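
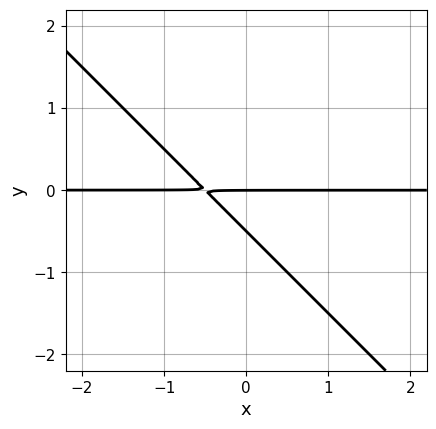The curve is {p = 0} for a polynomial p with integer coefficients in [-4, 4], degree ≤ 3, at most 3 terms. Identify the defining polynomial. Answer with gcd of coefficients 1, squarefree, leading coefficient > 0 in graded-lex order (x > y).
1. Degree: the shape is more complex than any degree-1 curve, so deg p = 2.
2. Against the integer gridlines: the visible x-axis segment lies entirely on the curve; it meets the y-axis at y = 0 (among the integer gridlines).
3. Together with the visible shape, these determine p as stated.

2*x*y + 2*y^2 + y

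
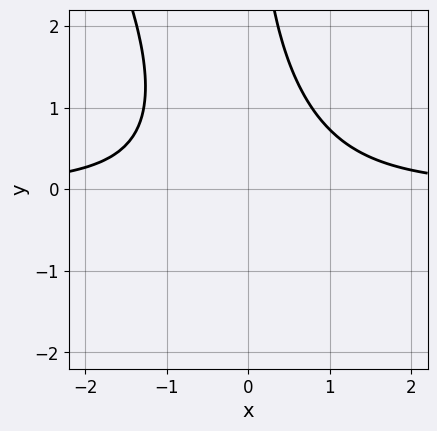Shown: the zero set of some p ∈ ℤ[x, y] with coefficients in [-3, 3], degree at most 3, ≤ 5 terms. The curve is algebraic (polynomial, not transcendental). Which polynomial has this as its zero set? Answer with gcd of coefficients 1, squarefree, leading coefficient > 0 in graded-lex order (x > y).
First, deg p = 3. No degree-2 curve has this shape.
Next, against the integer gridlines: it misses every integer gridline on the y-axis; it misses every integer gridline on the x-axis.
Finally, together with the visible shape, these determine p as stated.

2*x^2*y + x*y^2 - 2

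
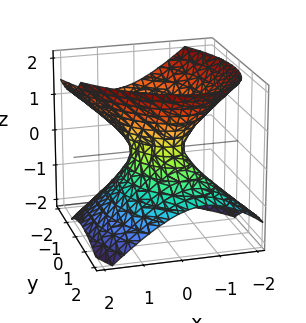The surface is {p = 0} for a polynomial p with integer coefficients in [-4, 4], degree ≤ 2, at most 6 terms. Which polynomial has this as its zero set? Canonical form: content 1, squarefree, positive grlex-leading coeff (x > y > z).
3*x^2 + 2*x*y + 2*y^2 + 2*y*z - 3*z^2 - 1

deg p = 2.
Reading off the gridlines: the surface avoids every integer z-axis point in the box.
Solving for integer coefficients yields p as stated.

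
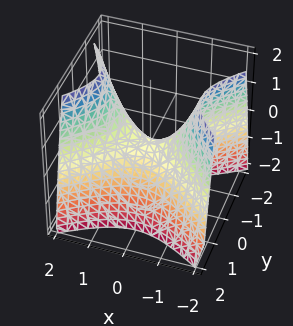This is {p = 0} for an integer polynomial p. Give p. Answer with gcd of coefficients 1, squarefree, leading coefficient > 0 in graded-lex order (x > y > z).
2*x^2 - 3*y^2 - 2*z

1. Degree: a saddle surface; a quadric, so deg p = 2.
2. Symmetries: mirror symmetry y ↦ −y ⇒ only even powers of y; it's symmetric under x → −x, forcing even powers of x.
3. From the axis intercepts and sections: one x-axis crossing is at x = 0; it crosses the y-axis at the gridline y = 0.
4. Fitting integer coefficients to these (and the overall shape) gives p.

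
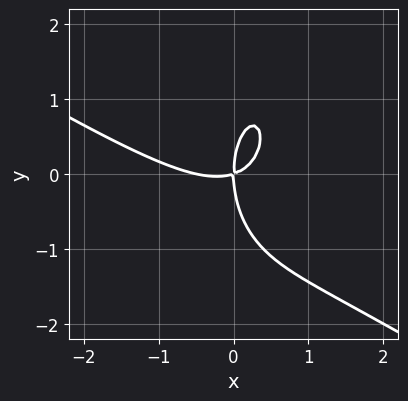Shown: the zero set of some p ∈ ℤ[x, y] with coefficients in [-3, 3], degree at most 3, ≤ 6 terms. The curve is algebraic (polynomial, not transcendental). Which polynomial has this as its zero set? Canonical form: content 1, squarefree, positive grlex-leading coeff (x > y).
2*x^3 + 3*x^2*y + y^3 + x^2 - 3*x*y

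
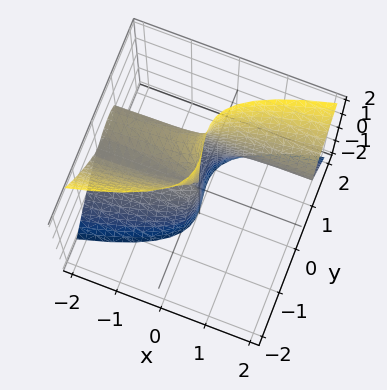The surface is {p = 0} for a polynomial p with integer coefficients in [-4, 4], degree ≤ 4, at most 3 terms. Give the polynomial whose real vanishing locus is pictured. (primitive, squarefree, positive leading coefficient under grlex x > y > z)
x*z^2 - 2*y^3 + 2*y^2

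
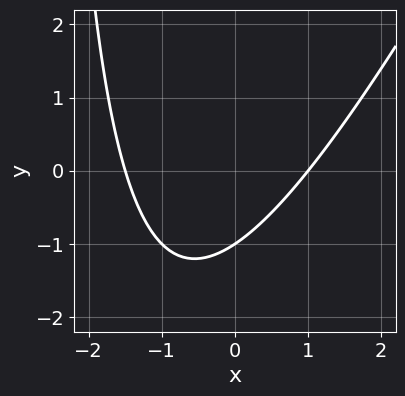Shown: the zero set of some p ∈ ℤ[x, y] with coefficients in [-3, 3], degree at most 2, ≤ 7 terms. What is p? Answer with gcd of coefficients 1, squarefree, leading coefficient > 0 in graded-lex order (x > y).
2*x^2 - x*y + x - 3*y - 3

1. deg p = 2.
2. Checking where it meets the axes: it crosses the x-axis at the gridline x = 1; one y-axis crossing is at y = -1.
3. Matching integer coefficients to the picture gives p.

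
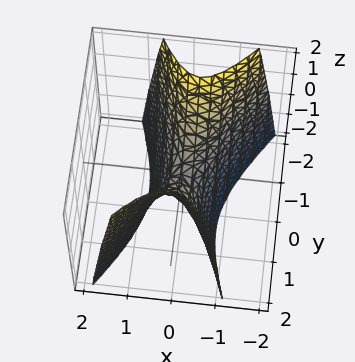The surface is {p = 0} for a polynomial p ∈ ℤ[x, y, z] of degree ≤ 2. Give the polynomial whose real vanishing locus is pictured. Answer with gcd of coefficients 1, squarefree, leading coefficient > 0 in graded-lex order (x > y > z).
(a) Degree: a generic line meets the surface in up to 2 points, so deg p = 2.
(b) Checking where it meets the axes: it crosses the y-axis at the gridline y = 0; it crosses the z-axis at the gridline z = 0.
(c) These observations pin down the coefficients.

3*x^2 - x*y - y^2 + z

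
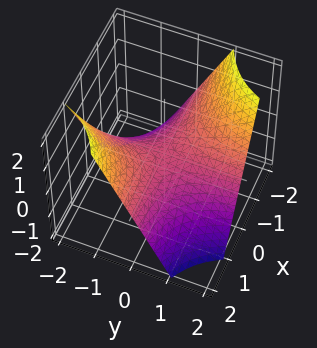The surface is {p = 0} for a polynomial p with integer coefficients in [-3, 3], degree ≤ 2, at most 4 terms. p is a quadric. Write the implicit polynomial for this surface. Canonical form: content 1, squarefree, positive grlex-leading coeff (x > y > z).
Degree: a saddle surface; a quadric, so deg p = 2.
Observable constraints: every point of the y-axis in the box is on the surface; the visible x-axis segment lies entirely on the surface; it meets the z-axis at z = 0 (among the integer gridlines).
These observations pin down the coefficients.

x*y + z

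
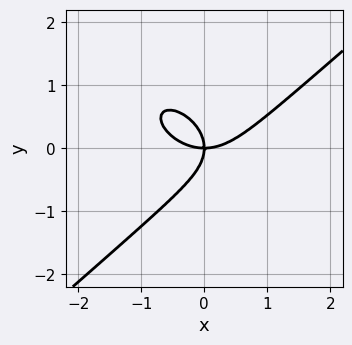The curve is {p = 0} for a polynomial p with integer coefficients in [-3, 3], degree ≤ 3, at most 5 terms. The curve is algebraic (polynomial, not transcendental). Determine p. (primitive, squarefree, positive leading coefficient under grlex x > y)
2*x^3 - 3*y^3 - 3*x*y

(a) deg p = 3. No degree-2 curve has this shape.
(b) Against the integer gridlines: one y-axis crossing is at y = 0; it meets the x-axis at x = 0 (among the integer gridlines).
(c) Fitting integer coefficients to these (and the overall shape) gives p.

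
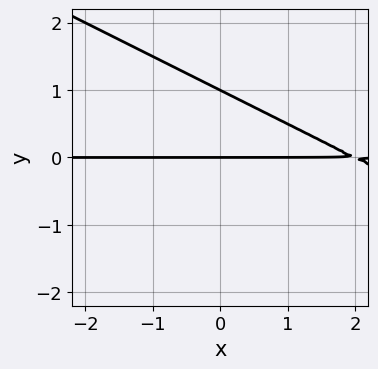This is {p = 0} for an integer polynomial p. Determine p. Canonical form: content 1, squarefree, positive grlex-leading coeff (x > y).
Degree: no degree-1 curve has this shape, so deg p = 2.
From the visible intercepts: every point of the x-axis in the box is on the curve; among the integer gridlines, it crosses the y-axis at y ∈ {0, 1}.
Solving for integer coefficients yields p as stated.

x*y + 2*y^2 - 2*y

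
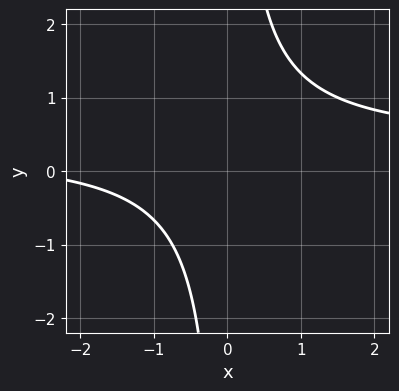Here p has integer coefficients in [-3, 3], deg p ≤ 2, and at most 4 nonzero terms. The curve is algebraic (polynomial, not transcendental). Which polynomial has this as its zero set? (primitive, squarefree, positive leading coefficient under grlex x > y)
3*x*y - x - 3

(a) The degree is 2 — no degree-1 curve has this shape.
(b) Observable constraints: it misses every integer gridline on the y-axis; it misses every integer gridline on the x-axis.
(c) Matching integer coefficients to the picture gives p.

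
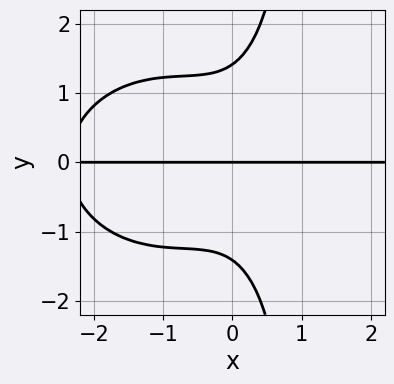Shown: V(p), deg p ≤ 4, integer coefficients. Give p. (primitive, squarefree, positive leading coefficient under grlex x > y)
x^3*y + x*y^3 + 2*x^2*y - y^3 + 2*y

(a) The degree is 4 — no degree-3 curve has this shape.
(b) From the visible intercepts: it meets the y-axis at y = 0 (among the integer gridlines); every point of the x-axis in the box is on the curve.
(c) Fitting integer coefficients to these (and the overall shape) gives p.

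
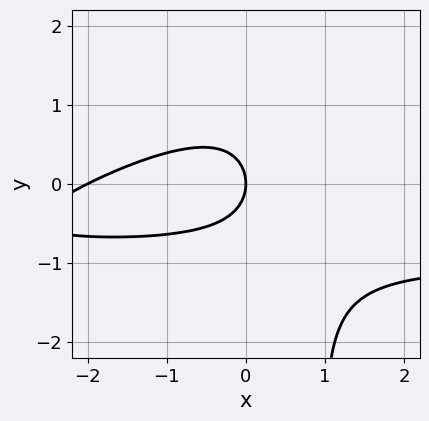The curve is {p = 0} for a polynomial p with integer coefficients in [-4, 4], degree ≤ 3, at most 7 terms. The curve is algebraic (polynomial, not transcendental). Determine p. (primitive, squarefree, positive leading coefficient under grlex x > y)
1. Degree: no degree-2 curve has this shape, so deg p = 3.
2. Against the integer gridlines: one y-axis crossing is at y = 0; the x-axis gridline crossings are at x ∈ {-2, 0}.
3. Together with the visible shape, these determine p as stated.

x^2*y - 2*x*y^2 + x^2 + 2*y^2 + 2*x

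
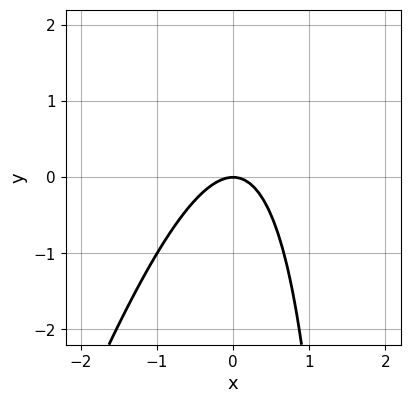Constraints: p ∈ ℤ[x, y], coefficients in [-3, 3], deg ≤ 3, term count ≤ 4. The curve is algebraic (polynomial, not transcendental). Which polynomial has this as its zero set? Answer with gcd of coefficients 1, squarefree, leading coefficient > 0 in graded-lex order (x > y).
3*x^2 - x*y + 2*y

1. deg p = 2. No degree-1 curve has this shape.
2. Observable constraints: one y-axis crossing is at y = 0; it meets the x-axis at x = 0 (among the integer gridlines).
3. Solving for integer coefficients yields p as stated.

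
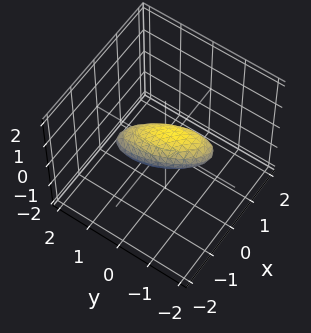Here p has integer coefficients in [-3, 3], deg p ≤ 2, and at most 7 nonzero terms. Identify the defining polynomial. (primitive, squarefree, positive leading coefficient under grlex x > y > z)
1. deg p = 2.
2. Against the integer gridlines: among the integer gridlines, it crosses the y-axis at y ∈ {-1, 1}.
3. Solving for integer coefficients yields p as stated.

3*x^2 + 2*x*y - x*z + y^2 + 3*z^2 - 1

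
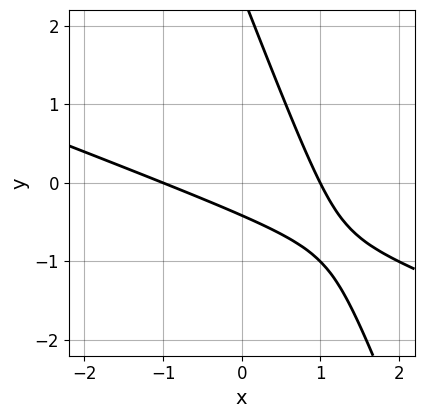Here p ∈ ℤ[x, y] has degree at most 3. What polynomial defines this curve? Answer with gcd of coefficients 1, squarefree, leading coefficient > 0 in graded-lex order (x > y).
(a) Degree: no degree-1 curve has this shape, so deg p = 2.
(b) From the visible intercepts: among the integer gridlines, it crosses the x-axis at x ∈ {-1, 1}.
(c) The integer polynomial consistent with all of this is the stated p.

x^2 + 3*x*y + y^2 - 2*y - 1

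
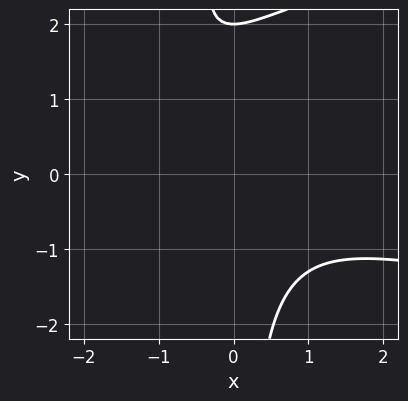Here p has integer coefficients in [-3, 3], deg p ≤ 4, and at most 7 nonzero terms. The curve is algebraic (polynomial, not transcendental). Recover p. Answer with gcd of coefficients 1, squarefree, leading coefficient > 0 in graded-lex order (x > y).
x*y^2 - x^2 - 2*x*y + y - 2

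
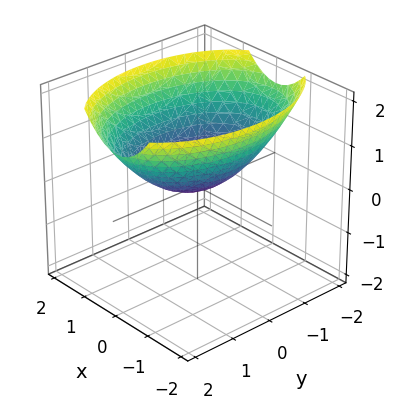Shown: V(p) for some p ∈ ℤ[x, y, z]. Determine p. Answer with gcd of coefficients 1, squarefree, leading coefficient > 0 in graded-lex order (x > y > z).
1. The degree is 2 — a single bowl opening along one axis; a quadric.
2. Symmetries: it's symmetric under x → −x, forcing even powers of x; the y ↦ −y reflection is a symmetry, so y appears only in even powers.
3. Against the integer gridlines: it crosses the y-axis at the gridline y = 0; one z-axis crossing is at z = 0.
4. Assembling these constraints gives the stated polynomial.

2*x^2 + y^2 - 3*z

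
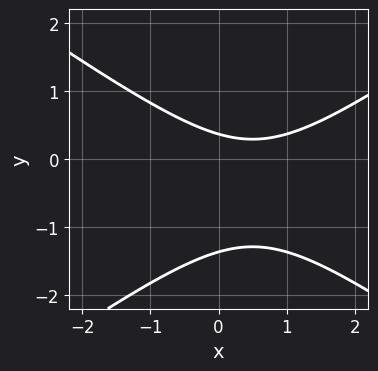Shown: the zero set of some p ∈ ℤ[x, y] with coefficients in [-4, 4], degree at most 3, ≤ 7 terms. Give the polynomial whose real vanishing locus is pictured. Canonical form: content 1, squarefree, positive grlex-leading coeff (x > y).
x^2 - 2*y^2 - x - 2*y + 1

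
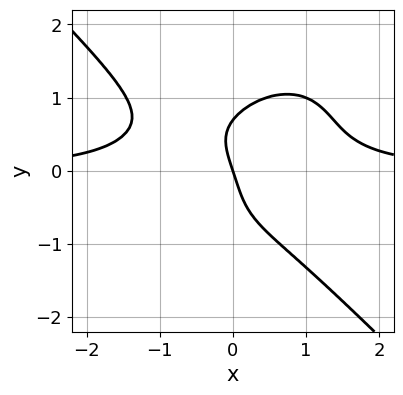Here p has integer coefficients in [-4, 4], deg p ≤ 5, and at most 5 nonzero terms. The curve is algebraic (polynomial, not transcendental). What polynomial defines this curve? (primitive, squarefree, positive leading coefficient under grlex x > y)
3*x^3*y + 3*y^4 - 2*x*y^2 - 3*x - y

First, the degree is 4 — no degree-3 curve has this shape.
Then, from the visible intercepts: it meets the y-axis at y = 0 (among the integer gridlines); it meets the x-axis at x = 0 (among the integer gridlines).
Finally, the integer polynomial consistent with all of this is the stated p.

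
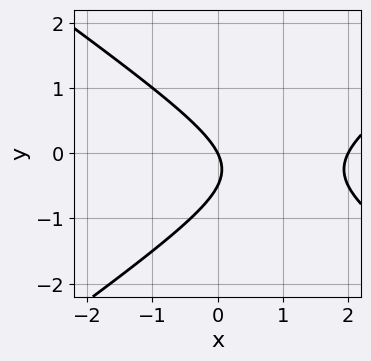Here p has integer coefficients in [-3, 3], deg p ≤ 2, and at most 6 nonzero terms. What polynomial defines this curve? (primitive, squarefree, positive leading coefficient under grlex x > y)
First, the degree is 2 — no degree-1 curve has this shape.
Next, from the axis intercepts and sections: one y-axis crossing is at y = 0; among the integer gridlines, it crosses the x-axis at x ∈ {0, 2}.
Finally, matching integer coefficients to the picture gives p.

x^2 - 2*y^2 - 2*x - y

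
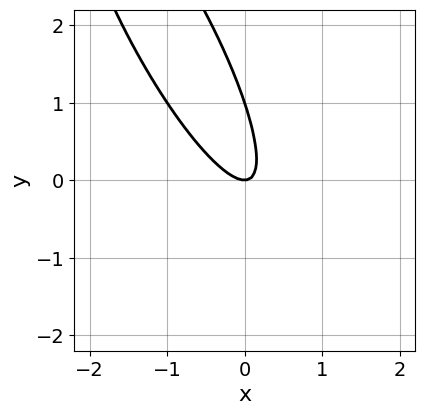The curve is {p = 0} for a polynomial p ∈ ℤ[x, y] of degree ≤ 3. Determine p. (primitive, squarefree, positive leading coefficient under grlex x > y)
3*x^2 + 3*x*y + y^2 - y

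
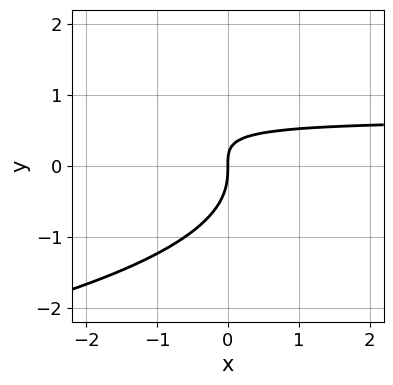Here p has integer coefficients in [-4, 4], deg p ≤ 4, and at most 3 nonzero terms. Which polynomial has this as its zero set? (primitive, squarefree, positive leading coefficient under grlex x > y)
3*y^3 + 3*x*y - 2*x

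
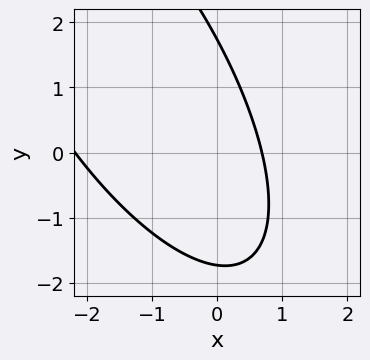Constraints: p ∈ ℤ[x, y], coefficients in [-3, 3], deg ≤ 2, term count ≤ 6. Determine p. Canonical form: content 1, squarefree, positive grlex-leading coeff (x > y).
(a) The degree is 2 — a generic line meets the curve in up to 2 points.
(b) Putting this together gives p.

2*x^2 + 2*x*y + y^2 + 3*x - 3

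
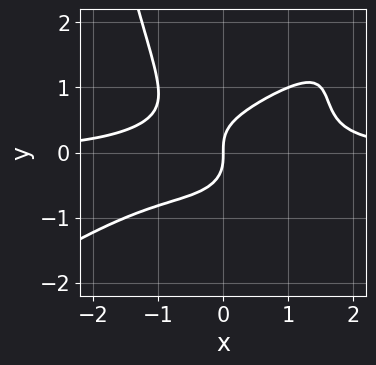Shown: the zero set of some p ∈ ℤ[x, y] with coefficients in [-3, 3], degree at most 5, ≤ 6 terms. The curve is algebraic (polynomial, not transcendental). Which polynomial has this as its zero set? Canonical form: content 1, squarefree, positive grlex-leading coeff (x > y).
2*x^3*y - 3*x^2*y^2 + 3*y^3 - 2*x

deg p = 4.
Against the integer gridlines: one x-axis crossing is at x = 0; it crosses the y-axis at the gridline y = 0.
Together with the visible shape, these determine p as stated.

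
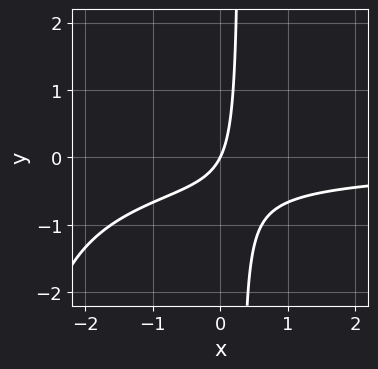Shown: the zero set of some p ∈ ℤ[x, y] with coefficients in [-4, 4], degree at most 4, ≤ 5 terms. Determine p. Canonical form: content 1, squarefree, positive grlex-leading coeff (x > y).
x^2*y + 3*x*y + 2*x - y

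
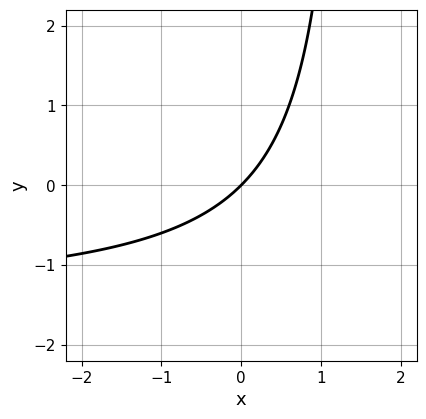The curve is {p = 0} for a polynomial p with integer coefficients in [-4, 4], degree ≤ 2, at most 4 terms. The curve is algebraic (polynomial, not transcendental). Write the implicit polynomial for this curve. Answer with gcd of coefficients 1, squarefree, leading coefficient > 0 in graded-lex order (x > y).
deg p = 2. The shape is more complex than any degree-1 curve.
Observable constraints: it meets the x-axis at x = 0 (among the integer gridlines); it meets the y-axis at y = 0 (among the integer gridlines).
Matching integer coefficients to the picture gives p.

2*x*y + 3*x - 3*y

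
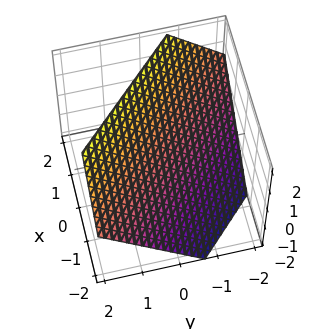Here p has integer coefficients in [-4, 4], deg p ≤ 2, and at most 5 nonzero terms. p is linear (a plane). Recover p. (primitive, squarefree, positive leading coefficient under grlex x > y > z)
3*x + 3*y - 3*z + 2

The degree is 1 — every cross-section is a straight line — this is a plane.
Solving for integer coefficients yields p as stated.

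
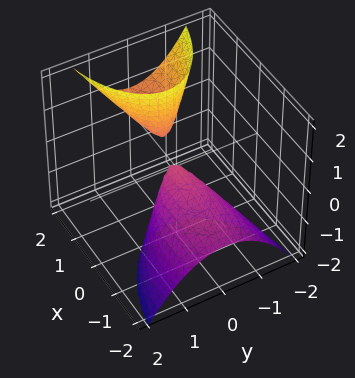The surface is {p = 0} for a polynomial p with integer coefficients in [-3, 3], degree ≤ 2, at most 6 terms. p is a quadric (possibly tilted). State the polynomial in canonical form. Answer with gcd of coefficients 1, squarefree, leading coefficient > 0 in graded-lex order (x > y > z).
There are 2 components. They look like related sheets of one shape, so recover p as a whole.
The degree is 2 — a generic line meets the surface in up to 2 points.
From the axis intercepts and sections: it meets the z-axis at z = 0 (among the integer gridlines); it crosses the x-axis at the gridline x = 0.
Together with the visible shape, these determine p as stated.

x^2 - 3*x*z + 3*y^2 + z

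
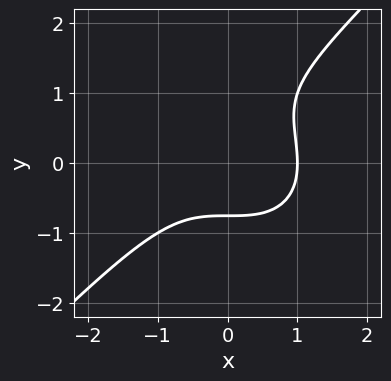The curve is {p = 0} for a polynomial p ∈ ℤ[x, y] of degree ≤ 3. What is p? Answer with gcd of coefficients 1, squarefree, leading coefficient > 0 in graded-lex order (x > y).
x^3 - y^3 + y^2 - 1

(a) Degree: the shape is more complex than any degree-2 curve, so deg p = 3.
(b) Observable constraints: it crosses the x-axis at the gridline x = 1.
(c) Together with the visible shape, these determine p as stated.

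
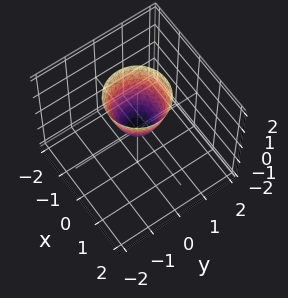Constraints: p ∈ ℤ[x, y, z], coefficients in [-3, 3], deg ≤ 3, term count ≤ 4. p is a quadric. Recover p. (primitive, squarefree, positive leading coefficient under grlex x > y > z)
(a) The degree is 2 — a single bowl opening along one axis; a quadric.
(b) Symmetries: the z-axis is an axis of rotation, so x and y enter only as x² + y².
(c) Reading off the gridlines: a circular section at z = 2 has radius exactly 1; one x-axis crossing is at x = 0; it meets the z-axis at z = 0 (among the integer gridlines); it crosses the y-axis at the gridline y = 0.
(d) The integer polynomial consistent with all of this is the stated p.

2*x^2 + 2*y^2 - z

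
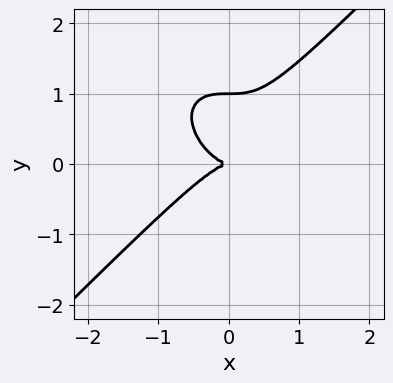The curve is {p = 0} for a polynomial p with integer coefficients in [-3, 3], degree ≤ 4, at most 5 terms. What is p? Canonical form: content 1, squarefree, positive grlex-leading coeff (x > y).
x^3 - y^3 + y^2

deg p = 3.
From the visible intercepts: the y-axis gridline crossings are at y ∈ {0, 1}; one x-axis crossing is at x = 0.
Solving for integer coefficients yields p as stated.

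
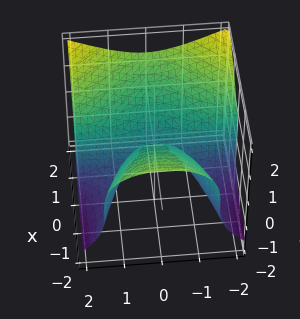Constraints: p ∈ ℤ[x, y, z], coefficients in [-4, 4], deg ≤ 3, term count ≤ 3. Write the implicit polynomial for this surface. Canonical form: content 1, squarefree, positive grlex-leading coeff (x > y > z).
2*x*y^2 - 3*z^3 + 2*x^2

(a) Degree: no degree-2 surface has this shape, so deg p = 3.
(b) From the axis intercepts and sections: the visible y-axis segment lies entirely on the surface; it crosses the z-axis at the gridline z = 0; one x-axis crossing is at x = 0.
(c) Fitting integer coefficients to these (and the overall shape) gives p.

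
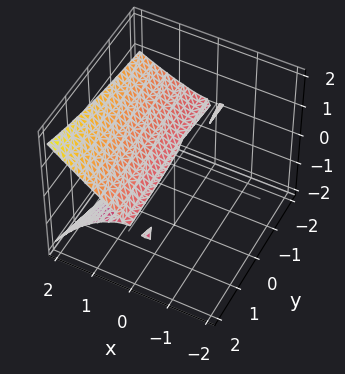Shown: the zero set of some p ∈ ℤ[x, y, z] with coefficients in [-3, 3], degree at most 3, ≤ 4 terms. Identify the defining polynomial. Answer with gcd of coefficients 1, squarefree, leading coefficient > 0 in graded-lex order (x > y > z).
(a) The degree is 3 — no degree-2 surface has this shape.
(b) From the axis intercepts and sections: the visible y-axis segment lies entirely on the surface; it crosses the x-axis at the gridline x = 0.
(c) Solving for integer coefficients yields p as stated.

x^3 - x^2*z + x*y*z - 3*z^2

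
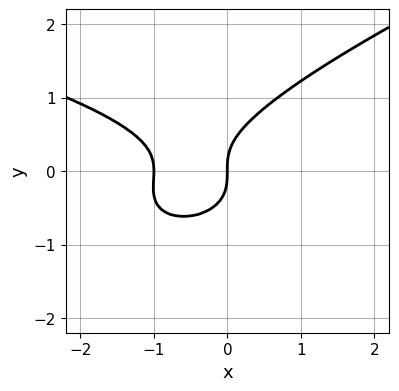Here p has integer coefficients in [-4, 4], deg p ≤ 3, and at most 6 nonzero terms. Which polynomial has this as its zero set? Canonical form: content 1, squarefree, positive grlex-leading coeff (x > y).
x*y^2 - 3*y^3 + 2*x^2 + 2*x

First, degree: the shape is more complex than any degree-2 curve, so deg p = 3.
Then, reading off the gridlines: the x-axis gridline crossings are at x ∈ {-1, 0}; it crosses the y-axis at the gridline y = 0.
Finally, assembling these constraints gives the stated polynomial.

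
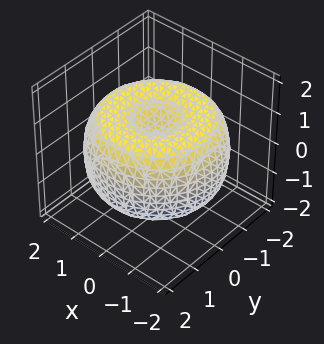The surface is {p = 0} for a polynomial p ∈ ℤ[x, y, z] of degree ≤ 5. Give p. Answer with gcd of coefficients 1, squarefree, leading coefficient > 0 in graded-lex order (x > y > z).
x^4 + 2*x^2*y^2 + y^4 - 3*x^2 - 3*y^2 + 3*z^2 - 2

(a) Degree: a generic line meets the surface in up to 4 points, so deg p = 4.
(b) Symmetries: every cross-section ⟂ z is a circle, so x, y appear only via x² + y².
(c) From the visible intercepts: a circular section at z = 0 has radius between 1 and 2.
(d) Assembling these constraints gives the stated polynomial.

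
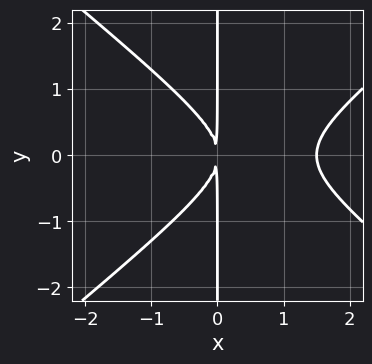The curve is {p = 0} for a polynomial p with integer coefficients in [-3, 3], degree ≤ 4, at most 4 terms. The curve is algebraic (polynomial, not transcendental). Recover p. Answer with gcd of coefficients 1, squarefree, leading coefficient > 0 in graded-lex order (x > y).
2*x^3 - 3*x*y^2 - 3*x^2

1. Degree: a generic line meets the curve in up to 3 points, so deg p = 3.
2. Symmetries: it's symmetric under y → −y, forcing even powers of y.
3. Checking where it meets the axes: every point of the y-axis in the box is on the curve.
4. Putting this together gives p.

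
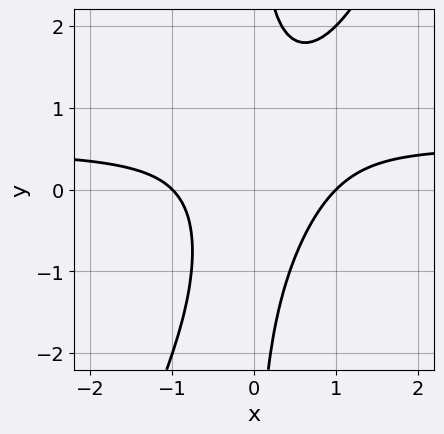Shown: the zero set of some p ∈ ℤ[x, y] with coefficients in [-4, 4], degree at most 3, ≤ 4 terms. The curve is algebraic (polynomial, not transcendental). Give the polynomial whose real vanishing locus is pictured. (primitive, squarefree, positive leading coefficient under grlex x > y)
The degree is 3 — a generic line meets the curve in up to 3 points.
Checking where it meets the axes: no y-intercept at any integer in the box; among the integer gridlines, it crosses the x-axis at x ∈ {-1, 1}.
Solving for integer coefficients yields p as stated.

2*x^2*y - x*y^2 - x^2 + 1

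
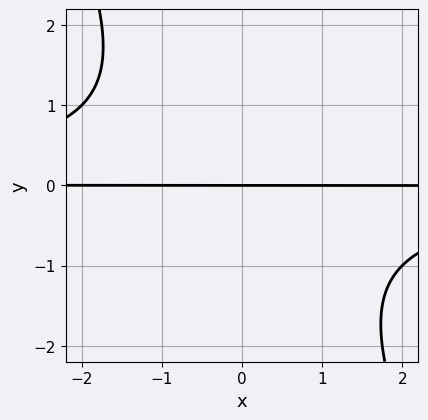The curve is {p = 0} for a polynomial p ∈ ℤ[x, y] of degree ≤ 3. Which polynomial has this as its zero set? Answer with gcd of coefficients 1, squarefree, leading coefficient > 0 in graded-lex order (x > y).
2*x*y^2 + y^3 + 3*y

The degree is 3 — a generic line meets the curve in up to 3 points.
Against the integer gridlines: it meets the y-axis at y = 0 (among the integer gridlines); every point of the x-axis in the box is on the curve.
Fitting integer coefficients to these (and the overall shape) gives p.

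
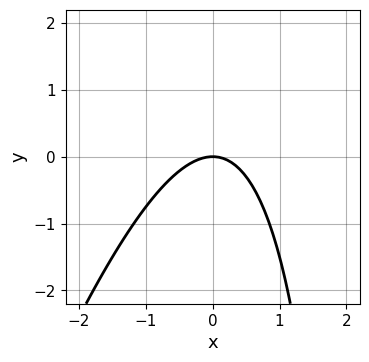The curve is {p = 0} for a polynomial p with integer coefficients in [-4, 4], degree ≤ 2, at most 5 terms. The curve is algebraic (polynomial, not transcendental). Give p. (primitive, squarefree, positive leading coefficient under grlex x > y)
Degree: no degree-1 curve has this shape, so deg p = 2.
Against the integer gridlines: it crosses the x-axis at the gridline x = 0; it meets the y-axis at y = 0 (among the integer gridlines).
Together with the visible shape, these determine p as stated.

3*x^2 - x*y + 3*y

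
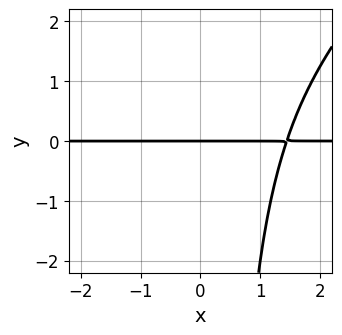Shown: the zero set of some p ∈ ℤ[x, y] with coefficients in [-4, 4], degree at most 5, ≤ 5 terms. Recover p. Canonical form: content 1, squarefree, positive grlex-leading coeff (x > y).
First, degree: no degree-3 curve has this shape, so deg p = 4.
Then, observable constraints: the visible x-axis segment lies entirely on the curve; it crosses the y-axis at the gridline y = 0.
Finally, assembling these constraints gives the stated polynomial.

x^3*y - x^2*y^2 - 3*y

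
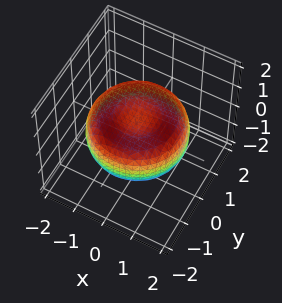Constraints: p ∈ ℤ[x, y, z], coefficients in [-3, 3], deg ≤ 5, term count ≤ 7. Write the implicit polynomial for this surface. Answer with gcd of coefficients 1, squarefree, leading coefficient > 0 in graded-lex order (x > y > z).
1. deg p = 4. No degree-3 surface has this shape.
2. Symmetries: rotational symmetry about the z-axis ⇒ p depends on x, y only through x² + y².
3. From the axis intercepts and sections: a circular section at z = 0 has radius between 1 and 2.
4. Putting this together gives p.

x^4 + 2*x^2*y^2 + y^4 - 2*x^2 - 2*y^2 + 3*z^2 - 1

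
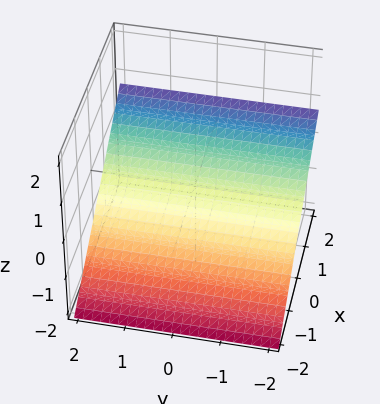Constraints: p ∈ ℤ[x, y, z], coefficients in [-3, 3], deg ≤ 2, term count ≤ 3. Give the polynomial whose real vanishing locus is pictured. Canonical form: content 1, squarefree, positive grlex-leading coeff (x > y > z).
1. Degree: the surface is flat (a plane), so deg p = 1.
2. From the visible intercepts: it crosses the x-axis at the gridline x = 1; it misses every integer gridline on the y-axis.
3. Together with the visible shape, these determine p as stated.

2*x - 3*z - 2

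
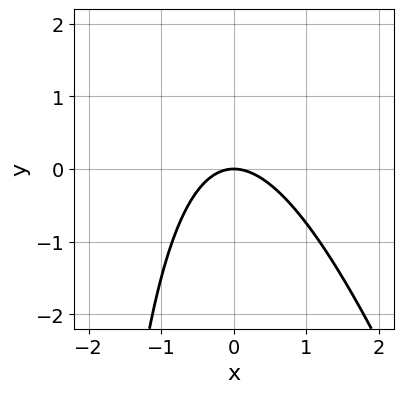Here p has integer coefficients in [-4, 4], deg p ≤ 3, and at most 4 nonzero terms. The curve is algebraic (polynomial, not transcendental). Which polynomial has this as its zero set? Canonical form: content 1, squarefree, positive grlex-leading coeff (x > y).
3*x^2 + x*y + 3*y

1. Degree: no degree-1 curve has this shape, so deg p = 2.
2. Reading off the gridlines: it crosses the x-axis at the gridline x = 0; one y-axis crossing is at y = 0.
3. Solving for integer coefficients yields p as stated.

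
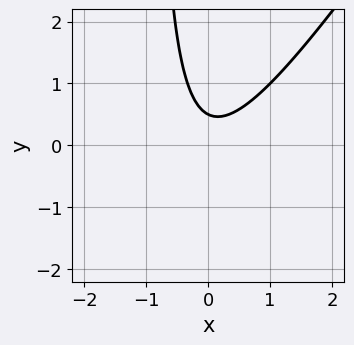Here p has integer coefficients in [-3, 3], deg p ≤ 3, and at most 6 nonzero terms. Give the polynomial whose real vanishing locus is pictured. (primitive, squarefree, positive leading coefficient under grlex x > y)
3*x^2 - 2*x*y - 2*y + 1

First, deg p = 2.
Next, against the integer gridlines: the curve avoids every integer x-axis point in the box.
Finally, together with the visible shape, these determine p as stated.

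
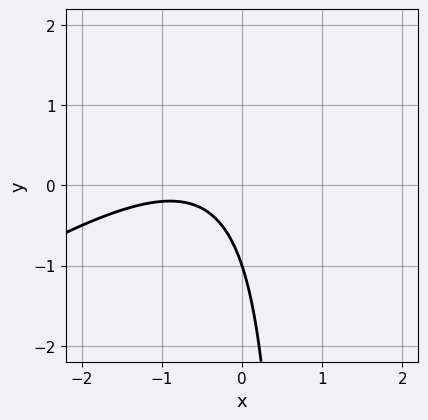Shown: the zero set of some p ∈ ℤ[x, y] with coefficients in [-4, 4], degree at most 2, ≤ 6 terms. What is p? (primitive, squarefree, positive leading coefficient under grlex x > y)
(a) Degree: no degree-1 curve has this shape, so deg p = 2.
(b) Checking where it meets the axes: it crosses the y-axis at the gridline y = -1; no x-intercept at any integer in the box.
(c) These observations pin down the coefficients.

2*x^2 - 3*x*y + 3*x + 2*y + 2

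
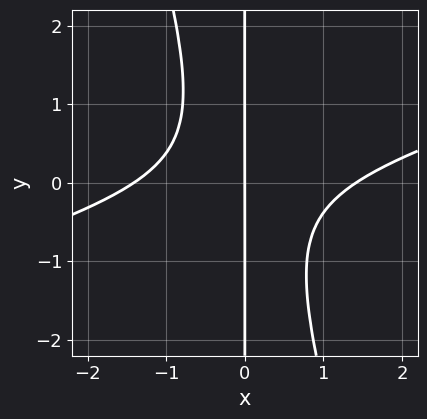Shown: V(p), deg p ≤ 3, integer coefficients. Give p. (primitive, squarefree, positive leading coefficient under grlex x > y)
x^3 - 3*x^2*y - x*y^2 - 2*x

(a) deg p = 3.
(b) Against the integer gridlines: it meets the x-axis at x = 0 (among the integer gridlines); every point of the y-axis in the box is on the curve.
(c) Fitting integer coefficients to these (and the overall shape) gives p.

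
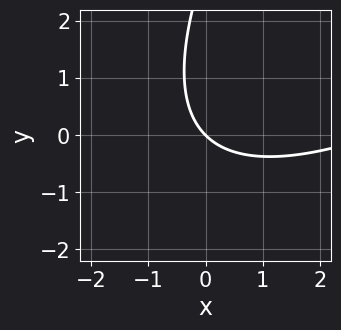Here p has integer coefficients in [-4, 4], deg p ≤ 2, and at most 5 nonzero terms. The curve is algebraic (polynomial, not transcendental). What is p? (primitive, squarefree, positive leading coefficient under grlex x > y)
x^2 - 2*x*y + y^2 - 3*x - 3*y

1. Degree: a generic line meets the curve in up to 2 points, so deg p = 2.
2. Against the integer gridlines: it crosses the x-axis at the gridline x = 0; it crosses the y-axis at the gridline y = 0.
3. Matching integer coefficients to the picture gives p.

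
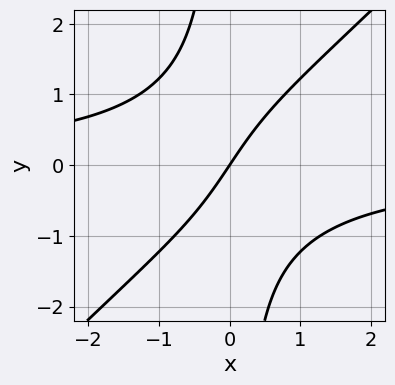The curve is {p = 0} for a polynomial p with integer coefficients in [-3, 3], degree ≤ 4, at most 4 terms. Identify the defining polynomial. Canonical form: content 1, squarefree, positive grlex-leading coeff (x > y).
deg p = 3. No degree-2 curve has this shape.
Against the integer gridlines: it meets the y-axis at y = 0 (among the integer gridlines); it crosses the x-axis at the gridline x = 0.
These observations pin down the coefficients.

2*x^2*y - 2*x*y^2 + 3*x - 2*y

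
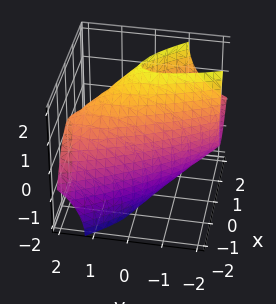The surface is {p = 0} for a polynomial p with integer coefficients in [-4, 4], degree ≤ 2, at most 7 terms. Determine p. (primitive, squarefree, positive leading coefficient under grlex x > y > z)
3*x^2 + 3*x*y - 2*x*z + y^2 + z^2 - 3

1. deg p = 2. The shape is more complex than any degree-1 surface.
2. Reading off the gridlines: among the integer gridlines, it crosses the x-axis at x ∈ {-1, 1}.
3. Fitting integer coefficients to these (and the overall shape) gives p.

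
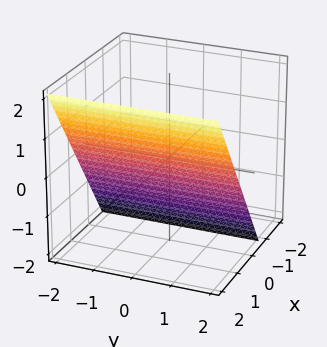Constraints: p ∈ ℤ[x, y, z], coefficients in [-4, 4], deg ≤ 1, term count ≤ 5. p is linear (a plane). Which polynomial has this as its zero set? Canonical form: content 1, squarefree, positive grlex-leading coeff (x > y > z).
3*x - 2*z - 2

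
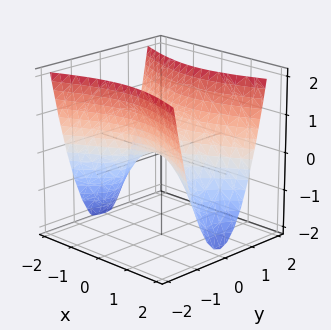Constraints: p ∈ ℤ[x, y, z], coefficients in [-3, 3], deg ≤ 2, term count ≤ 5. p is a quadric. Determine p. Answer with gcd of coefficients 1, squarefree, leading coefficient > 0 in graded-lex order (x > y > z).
x^2 - 3*y^2 + 2*z

1. The degree is 2 — a saddle surface; a quadric.
2. Symmetries: mirror symmetry y ↦ −y ⇒ only even powers of y; mirror symmetry x ↦ −x ⇒ only even powers of x.
3. From the axis intercepts and sections: it meets the x-axis at x = 0 (among the integer gridlines); it meets the z-axis at z = 0 (among the integer gridlines); it meets the y-axis at y = 0 (among the integer gridlines).
4. The integer polynomial consistent with all of this is the stated p.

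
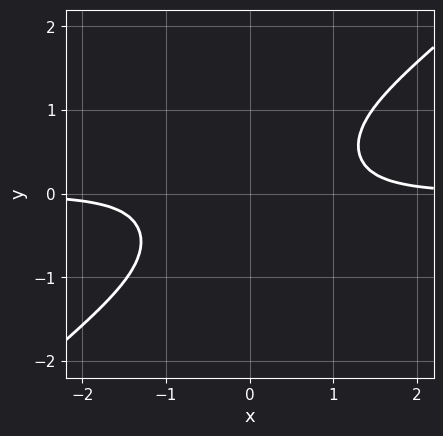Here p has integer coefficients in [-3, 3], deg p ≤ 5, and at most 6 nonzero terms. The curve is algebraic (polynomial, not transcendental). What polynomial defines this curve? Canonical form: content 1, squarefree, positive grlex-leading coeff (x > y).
3*x^3*y - 3*x^2*y^2 - y^4 - 2

(a) deg p = 4. A generic line meets the curve in up to 4 points.
(b) Observable constraints: the curve avoids every integer x-axis point in the box; the curve avoids every integer y-axis point in the box.
(c) Together with the visible shape, these determine p as stated.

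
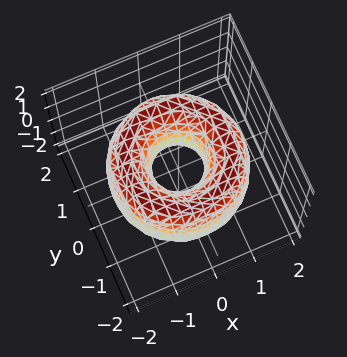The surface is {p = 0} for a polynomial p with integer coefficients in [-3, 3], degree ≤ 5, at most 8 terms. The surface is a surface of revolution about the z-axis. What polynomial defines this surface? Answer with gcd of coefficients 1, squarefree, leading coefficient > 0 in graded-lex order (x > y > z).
x^4 + 2*x^2*y^2 + y^4 - 3*x^2 - 3*y^2 + z^2 + 1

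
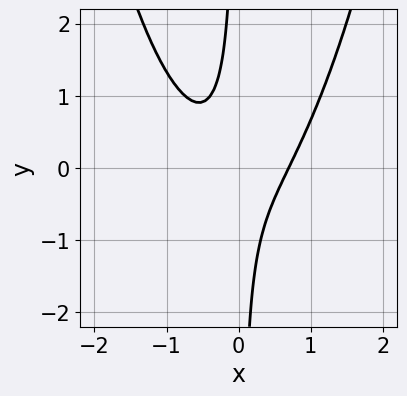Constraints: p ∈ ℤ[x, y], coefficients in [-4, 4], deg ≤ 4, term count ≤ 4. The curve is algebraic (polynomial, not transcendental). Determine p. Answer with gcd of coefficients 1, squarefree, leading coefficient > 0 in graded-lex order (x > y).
3*x^3 - 3*x*y - 1

1. The degree is 3 — the shape is more complex than any degree-2 curve.
2. Observable constraints: the curve avoids every integer y-axis point in the box.
3. Assembling these constraints gives the stated polynomial.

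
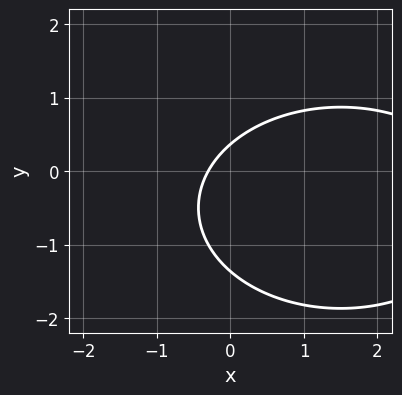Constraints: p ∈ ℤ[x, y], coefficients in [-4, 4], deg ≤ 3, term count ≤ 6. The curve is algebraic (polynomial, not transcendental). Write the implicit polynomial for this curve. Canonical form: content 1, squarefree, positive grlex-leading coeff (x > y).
x^2 + 2*y^2 - 3*x + 2*y - 1

(a) The degree is 2 — no degree-1 curve has this shape.
(b) The integer polynomial consistent with all of this is the stated p.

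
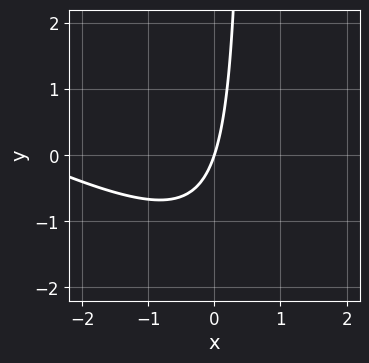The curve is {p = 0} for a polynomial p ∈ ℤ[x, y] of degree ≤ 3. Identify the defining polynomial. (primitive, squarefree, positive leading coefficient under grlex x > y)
(a) The degree is 2 — the shape is more complex than any degree-1 curve.
(b) From the axis intercepts and sections: one x-axis crossing is at x = 0; it meets the y-axis at y = 0 (among the integer gridlines).
(c) These observations pin down the coefficients.

x^2 + 2*x*y + 3*x - y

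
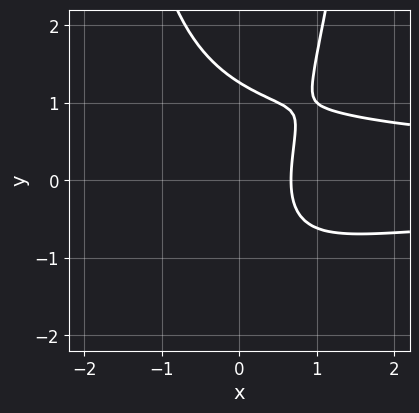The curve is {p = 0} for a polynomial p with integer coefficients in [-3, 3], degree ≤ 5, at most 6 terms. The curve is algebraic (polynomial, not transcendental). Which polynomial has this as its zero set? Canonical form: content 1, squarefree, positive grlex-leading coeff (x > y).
2*x^2*y^2 - y^3 - 3*x + 2

(a) The degree is 4 — the shape is more complex than any degree-3 curve.
(b) The integer polynomial consistent with all of this is the stated p.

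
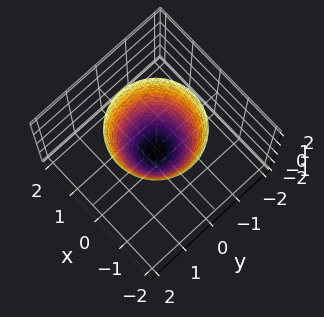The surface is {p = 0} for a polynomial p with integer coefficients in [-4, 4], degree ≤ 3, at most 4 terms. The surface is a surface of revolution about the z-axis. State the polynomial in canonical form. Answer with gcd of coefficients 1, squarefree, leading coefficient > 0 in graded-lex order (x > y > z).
3*x^2 + 3*y^2 - 2*z - 1

First, the degree is 2 — the shape is more complex than any degree-1 surface.
Then, symmetry: every cross-section ⟂ z is a circle, so x, y appear only via x² + y².
Next, observable constraints: a circular section at z = 1 has radius exactly 1.
Finally, putting this together gives p.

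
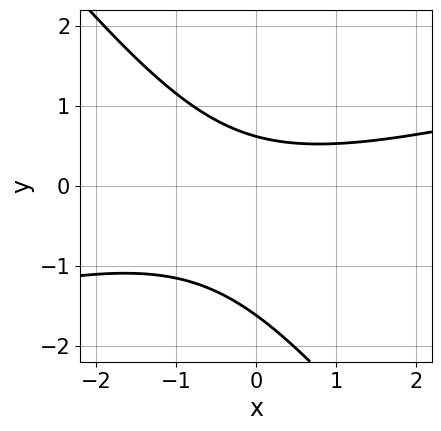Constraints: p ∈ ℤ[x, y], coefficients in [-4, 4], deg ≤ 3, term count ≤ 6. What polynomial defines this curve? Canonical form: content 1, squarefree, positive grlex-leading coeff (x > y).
x^2 - 3*x*y - 3*y^2 - 3*y + 3

The degree is 2 — no degree-1 curve has this shape.
From the axis intercepts and sections: it misses every integer gridline on the x-axis.
Putting this together gives p.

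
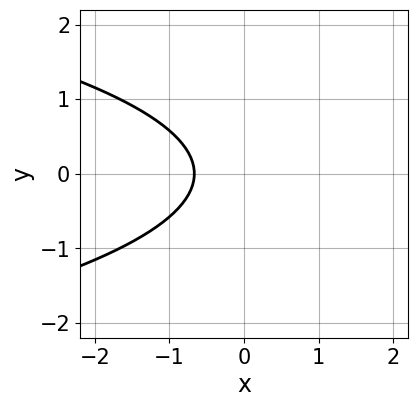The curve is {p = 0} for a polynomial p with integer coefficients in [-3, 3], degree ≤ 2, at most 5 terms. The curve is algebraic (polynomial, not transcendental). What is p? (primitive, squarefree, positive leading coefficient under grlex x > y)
3*y^2 + 3*x + 2

1. deg p = 2. The shape is more complex than any degree-1 curve.
2. Symmetries: it's symmetric under y → −y, forcing even powers of y.
3. From the visible intercepts: no y-intercept at any integer in the box.
4. The integer polynomial consistent with all of this is the stated p.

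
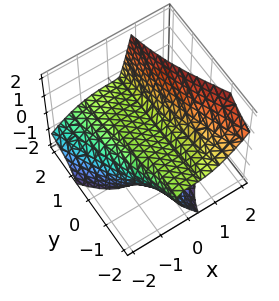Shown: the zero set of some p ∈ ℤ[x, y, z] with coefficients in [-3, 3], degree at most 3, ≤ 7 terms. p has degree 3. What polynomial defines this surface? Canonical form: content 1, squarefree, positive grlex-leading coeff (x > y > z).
First, the degree is 3 — a generic line meets the surface in up to 3 points.
Then, against the integer gridlines: the visible y-axis segment lies entirely on the surface; it meets the z-axis at z = 0 (among the integer gridlines); one x-axis crossing is at x = 0.
Finally, putting this together gives p.

2*x^3 + 3*x*y*z + 3*x*z - 2*z^2 - 3*z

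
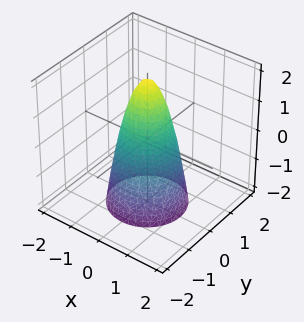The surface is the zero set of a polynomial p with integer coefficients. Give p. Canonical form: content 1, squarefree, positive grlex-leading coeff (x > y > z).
(a) Degree: a generic line meets the surface in up to 2 points, so deg p = 2.
(b) By symmetry, the z-axis is an axis of rotation, so x and y enter only as x² + y².
(c) Reading off the gridlines: it crosses the z-axis at the gridline z = 2; a circular section at z = 1 has radius between 0 and 1.
(d) Together with the visible shape, these determine p as stated.

3*x^2 + 3*y^2 + z - 2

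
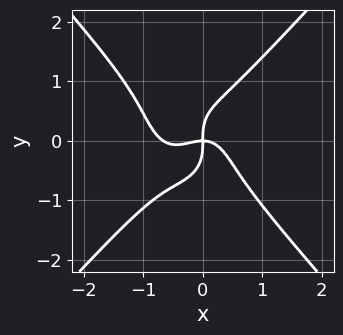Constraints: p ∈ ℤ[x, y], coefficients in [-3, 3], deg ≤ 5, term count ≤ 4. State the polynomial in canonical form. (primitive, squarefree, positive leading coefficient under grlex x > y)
3*x^4 - 2*y^4 + 2*x^3 + 2*x*y

1. deg p = 4. No degree-3 curve has this shape.
2. From the visible intercepts: one y-axis crossing is at y = 0; it crosses the x-axis at the gridline x = 0.
3. Putting this together gives p.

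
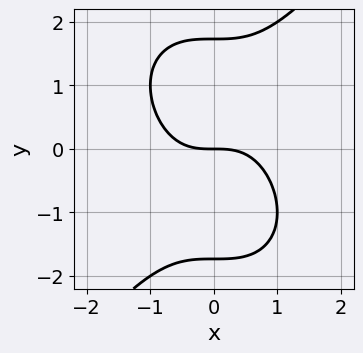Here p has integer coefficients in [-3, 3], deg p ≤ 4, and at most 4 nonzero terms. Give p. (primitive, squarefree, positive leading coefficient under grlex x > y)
Degree: no degree-2 curve has this shape, so deg p = 3.
Observable constraints: it crosses the x-axis at the gridline x = 0; it crosses the y-axis at the gridline y = 0.
Putting this together gives p.

2*x^3 - y^3 + 3*y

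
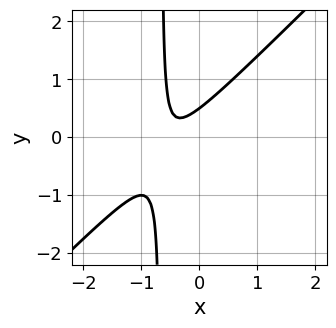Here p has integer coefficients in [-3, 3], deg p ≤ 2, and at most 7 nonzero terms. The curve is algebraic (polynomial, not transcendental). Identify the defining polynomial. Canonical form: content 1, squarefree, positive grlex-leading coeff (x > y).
1. The degree is 2 — no degree-1 curve has this shape.
2. Against the integer gridlines: no x-intercept at any integer in the box.
3. Putting this together gives p.

3*x^2 - 3*x*y + 3*x - 2*y + 1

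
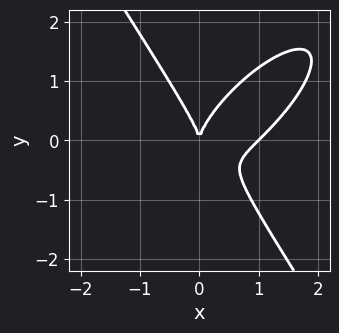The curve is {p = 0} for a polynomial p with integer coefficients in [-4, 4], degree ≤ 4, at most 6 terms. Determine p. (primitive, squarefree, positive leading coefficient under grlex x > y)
3*x^3 - 3*x^2*y + 2*y^3 - 3*x^2

1. Degree: the shape is more complex than any degree-2 curve, so deg p = 3.
2. Reading off the gridlines: among the integer gridlines, it crosses the x-axis at x ∈ {0, 1}; it meets the y-axis at y = 0 (among the integer gridlines).
3. Together with the visible shape, these determine p as stated.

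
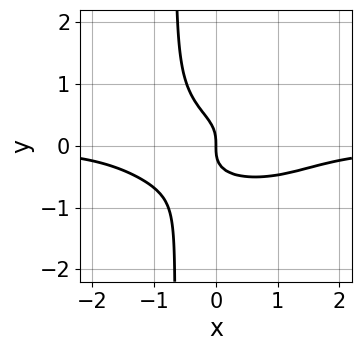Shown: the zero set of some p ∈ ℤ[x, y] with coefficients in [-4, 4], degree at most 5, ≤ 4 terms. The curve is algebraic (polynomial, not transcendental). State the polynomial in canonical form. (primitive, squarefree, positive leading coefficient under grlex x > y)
x^3*y + 3*x*y^3 + 2*y^3 + x

The degree is 4 — the shape is more complex than any degree-3 curve.
Reading off the gridlines: it meets the y-axis at y = 0 (among the integer gridlines); it meets the x-axis at x = 0 (among the integer gridlines).
The integer polynomial consistent with all of this is the stated p.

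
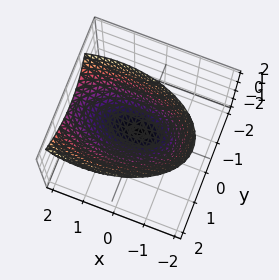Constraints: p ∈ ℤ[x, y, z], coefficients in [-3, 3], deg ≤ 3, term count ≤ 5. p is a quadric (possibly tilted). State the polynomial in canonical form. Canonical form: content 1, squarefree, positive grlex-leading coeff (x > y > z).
x^2 - x*z + 3*y^2 - y*z - 3*z

First, deg p = 2. A generic line meets the surface in up to 2 points.
Next, from the axis intercepts and sections: it crosses the y-axis at the gridline y = 0; it crosses the x-axis at the gridline x = 0; one z-axis crossing is at z = 0.
Finally, the integer polynomial consistent with all of this is the stated p.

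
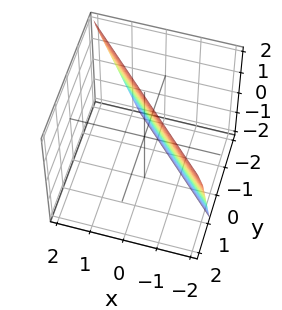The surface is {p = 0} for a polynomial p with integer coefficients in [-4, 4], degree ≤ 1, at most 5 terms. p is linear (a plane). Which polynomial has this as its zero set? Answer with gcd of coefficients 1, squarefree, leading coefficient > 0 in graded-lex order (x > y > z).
3*x + 3*y - z + 2

First, degree: the surface is flat (a plane), so deg p = 1.
Then, reading off the gridlines: it meets the z-axis at z = 2 (among the integer gridlines).
Finally, these observations pin down the coefficients.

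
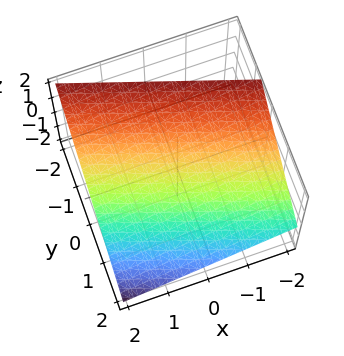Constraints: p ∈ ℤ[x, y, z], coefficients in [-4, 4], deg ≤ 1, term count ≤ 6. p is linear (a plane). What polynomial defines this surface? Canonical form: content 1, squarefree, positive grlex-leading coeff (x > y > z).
x + 3*y + 3*z - 2

First, degree: every cross-section is a straight line — this is a plane, so deg p = 1.
Next, reading off the gridlines: one x-axis crossing is at x = 2.
Finally, matching integer coefficients to the picture gives p.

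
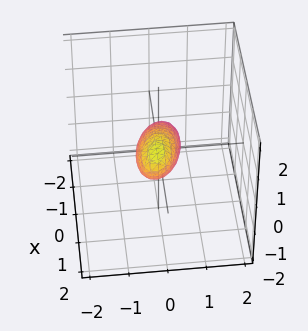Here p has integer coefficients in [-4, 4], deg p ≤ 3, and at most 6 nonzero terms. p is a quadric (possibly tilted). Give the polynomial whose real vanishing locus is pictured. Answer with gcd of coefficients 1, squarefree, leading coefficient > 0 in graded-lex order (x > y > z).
x^2 + x*y - 2*x*z + 3*y^2 + 2*z^2 - 1

(a) Degree: no degree-1 surface has this shape, so deg p = 2.
(b) Checking where it meets the axes: among the integer gridlines, it crosses the x-axis at x ∈ {-1, 1}.
(c) Together with the visible shape, these determine p as stated.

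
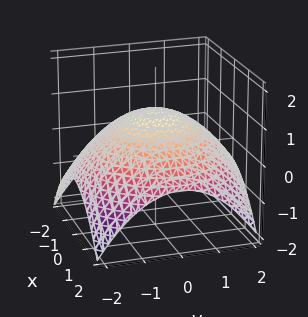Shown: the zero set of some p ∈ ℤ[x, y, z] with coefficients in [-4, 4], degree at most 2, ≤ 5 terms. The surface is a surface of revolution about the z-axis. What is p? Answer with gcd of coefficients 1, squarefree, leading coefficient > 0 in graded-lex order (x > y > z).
The degree is 2 — the shape is more complex than any degree-1 surface.
Symmetry: the z-axis is an axis of rotation, so x and y enter only as x² + y².
Observable constraints: it meets the z-axis at z = 1 (among the integer gridlines); a circular section at z = 0 has radius between 1 and 2.
The integer polynomial consistent with all of this is the stated p.

x^2 + y^2 + 3*z - 3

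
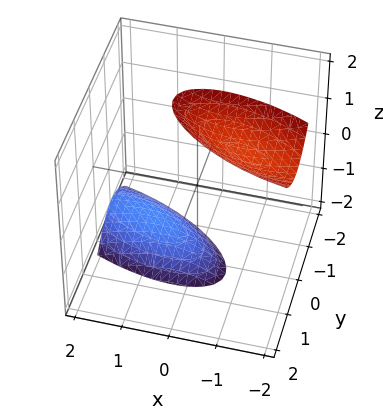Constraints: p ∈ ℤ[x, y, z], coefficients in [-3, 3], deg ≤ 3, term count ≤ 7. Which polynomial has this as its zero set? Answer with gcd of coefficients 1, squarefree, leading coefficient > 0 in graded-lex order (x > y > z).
First, the picture has 2 separate pieces.
Next, deg p = 2.
Then, observable constraints: it misses every integer gridline on the y-axis; no x-intercept at any integer in the box.
Finally, matching integer coefficients to the picture gives p.

x^2 + 2*x*y + x*z + 3*y^2 - z^2 + 3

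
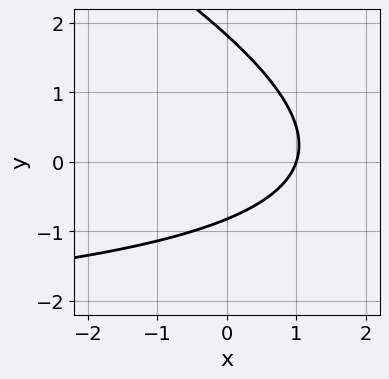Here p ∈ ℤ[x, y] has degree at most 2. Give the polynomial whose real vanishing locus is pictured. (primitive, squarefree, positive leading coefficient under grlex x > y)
(a) deg p = 2.
(b) Reading off the gridlines: one x-axis crossing is at x = 1.
(c) Putting this together gives p.

x*y + 2*y^2 + 3*x - 2*y - 3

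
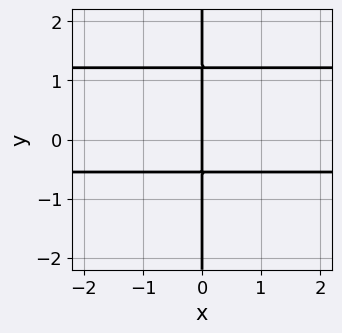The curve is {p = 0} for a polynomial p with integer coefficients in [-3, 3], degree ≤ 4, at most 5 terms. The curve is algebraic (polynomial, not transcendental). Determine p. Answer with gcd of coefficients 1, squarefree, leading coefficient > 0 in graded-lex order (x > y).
3*x*y^2 - 2*x*y - 2*x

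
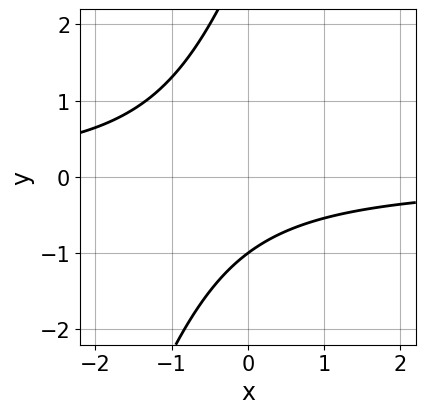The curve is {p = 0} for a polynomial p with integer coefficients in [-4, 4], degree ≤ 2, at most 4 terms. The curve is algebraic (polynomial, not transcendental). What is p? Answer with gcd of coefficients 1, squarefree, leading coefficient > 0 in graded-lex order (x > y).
First, the degree is 2 — the shape is more complex than any degree-1 curve.
Next, from the axis intercepts and sections: no x-intercept at any integer in the box; one y-axis crossing is at y = -1.
Finally, matching integer coefficients to the picture gives p.

3*x*y - y^2 + 2*y + 3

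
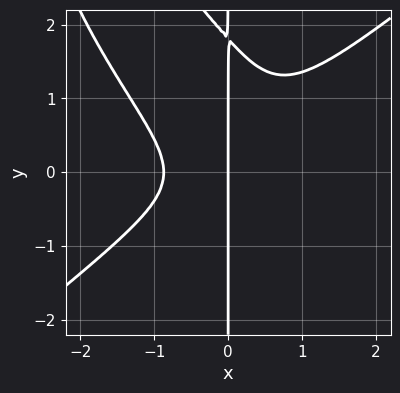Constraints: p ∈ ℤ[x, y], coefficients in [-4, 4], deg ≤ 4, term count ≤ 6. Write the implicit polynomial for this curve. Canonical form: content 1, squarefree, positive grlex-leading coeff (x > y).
3*x^4 - 3*x^2*y^2 - 2*x*y^3 + 3*x*y^2 + 2*x

First, deg p = 4. The shape is more complex than any degree-3 curve.
Then, observable constraints: the visible y-axis segment lies entirely on the curve; it crosses the x-axis at the gridline x = 0.
Finally, the integer polynomial consistent with all of this is the stated p.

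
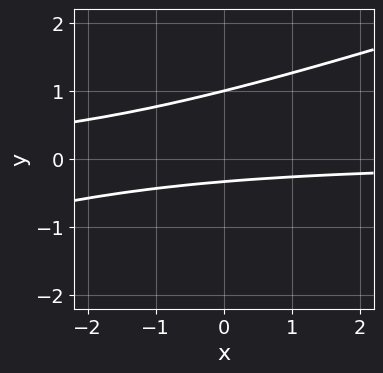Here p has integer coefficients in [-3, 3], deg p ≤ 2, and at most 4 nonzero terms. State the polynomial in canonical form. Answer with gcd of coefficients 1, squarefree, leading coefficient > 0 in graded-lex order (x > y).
x*y - 3*y^2 + 2*y + 1

(a) The degree is 2 — no degree-1 curve has this shape.
(b) From the visible intercepts: no x-intercept at any integer in the box; one y-axis crossing is at y = 1.
(c) Solving for integer coefficients yields p as stated.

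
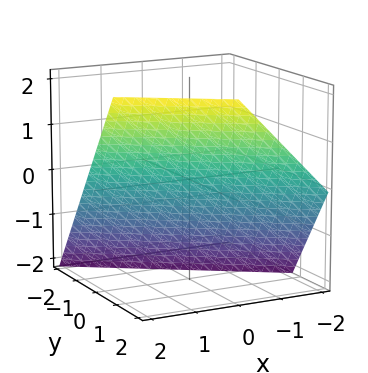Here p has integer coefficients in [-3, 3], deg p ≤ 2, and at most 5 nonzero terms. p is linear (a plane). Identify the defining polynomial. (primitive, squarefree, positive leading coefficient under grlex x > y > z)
deg p = 1.
From the axis intercepts and sections: it crosses the x-axis at the gridline x = 1; one z-axis crossing is at z = -1.
These observations pin down the coefficients.

2*x + 3*y - 2*z - 2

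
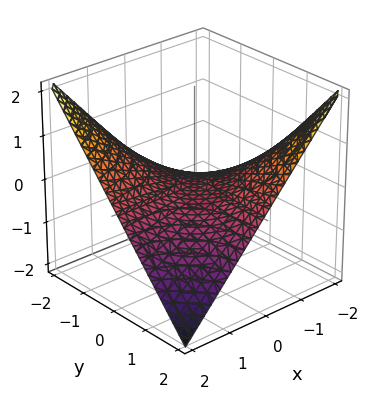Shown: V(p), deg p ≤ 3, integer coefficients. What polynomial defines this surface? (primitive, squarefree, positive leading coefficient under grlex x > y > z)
deg p = 2. A hyperbolic paraboloid; a quadric.
Reading off the gridlines: every point of the y-axis in the box is on the surface; it crosses the z-axis at the gridline z = 0; the visible x-axis segment lies entirely on the surface.
Solving for integer coefficients yields p as stated.

x*y + 2*z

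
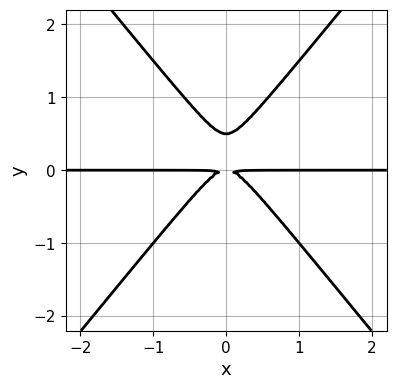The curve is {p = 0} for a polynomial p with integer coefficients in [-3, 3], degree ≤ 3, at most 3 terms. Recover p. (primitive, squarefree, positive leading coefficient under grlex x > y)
3*x^2*y - 2*y^3 + y^2

1. The degree is 3 — no degree-2 curve has this shape.
2. Symmetries: it's symmetric under x → −x, forcing even powers of x.
3. From the visible intercepts: every point of the x-axis in the box is on the curve.
4. The integer polynomial consistent with all of this is the stated p.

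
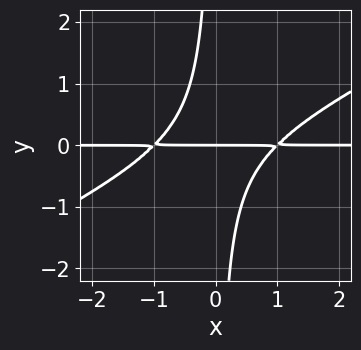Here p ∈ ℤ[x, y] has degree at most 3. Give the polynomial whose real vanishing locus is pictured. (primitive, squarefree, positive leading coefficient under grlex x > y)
x^2*y - 2*x*y^2 - y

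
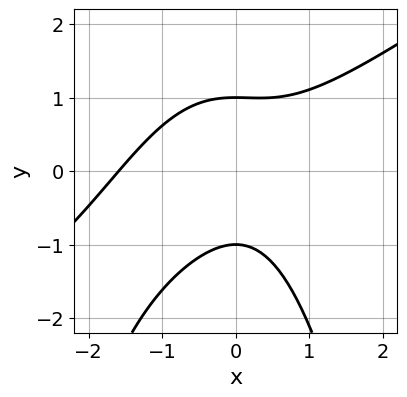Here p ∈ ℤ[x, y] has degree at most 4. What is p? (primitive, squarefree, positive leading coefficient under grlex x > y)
2*x^3 - 3*x^2*y + 2*x^2 - 3*y^2 + 3

1. deg p = 3. No degree-2 curve has this shape.
2. Checking where it meets the axes: among the integer gridlines, it crosses the y-axis at y ∈ {-1, 1}.
3. Fitting integer coefficients to these (and the overall shape) gives p.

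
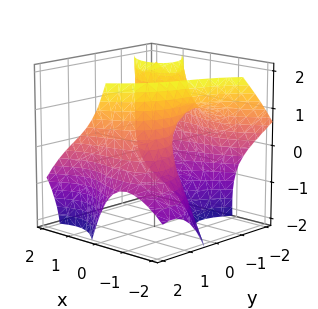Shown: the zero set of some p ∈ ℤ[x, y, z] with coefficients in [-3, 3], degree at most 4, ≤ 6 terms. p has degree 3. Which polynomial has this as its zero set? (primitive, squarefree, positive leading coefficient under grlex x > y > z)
x^3 + 2*x*y*z - y^3 + z^2 + 3*y

1. The degree is 3 — a generic line meets the surface in up to 3 points.
2. From the axis intercepts and sections: it meets the y-axis at y = 0 (among the integer gridlines); it crosses the z-axis at the gridline z = 0.
3. Fitting integer coefficients to these (and the overall shape) gives p.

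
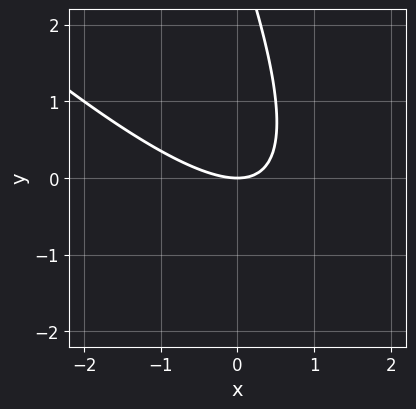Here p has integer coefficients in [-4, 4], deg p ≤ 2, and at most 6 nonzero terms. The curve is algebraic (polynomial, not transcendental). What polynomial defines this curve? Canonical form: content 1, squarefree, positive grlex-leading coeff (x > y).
(a) Degree: the shape is more complex than any degree-1 curve, so deg p = 2.
(b) From the visible intercepts: it crosses the y-axis at the gridline y = 0; it meets the x-axis at x = 0 (among the integer gridlines).
(c) These observations pin down the coefficients.

2*x^2 + 3*x*y + y^2 - 3*y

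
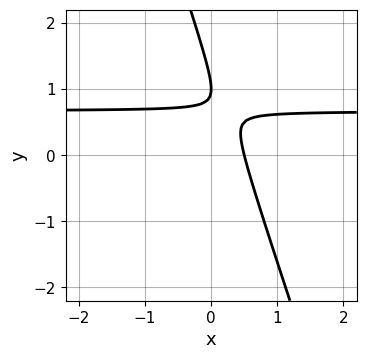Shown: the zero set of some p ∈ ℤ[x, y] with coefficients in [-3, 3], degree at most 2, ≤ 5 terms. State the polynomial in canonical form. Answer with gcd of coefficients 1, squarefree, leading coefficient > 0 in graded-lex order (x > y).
First, deg p = 2.
Next, checking where it meets the axes: it crosses the y-axis at the gridline y = 1.
Finally, fitting integer coefficients to these (and the overall shape) gives p.

3*x*y + y^2 - 2*x - 2*y + 1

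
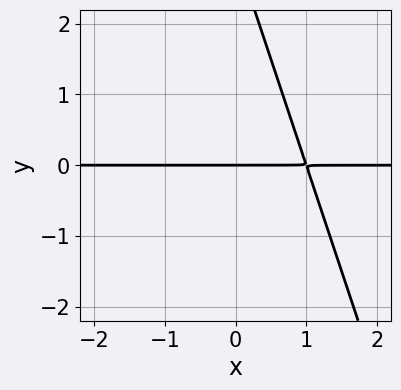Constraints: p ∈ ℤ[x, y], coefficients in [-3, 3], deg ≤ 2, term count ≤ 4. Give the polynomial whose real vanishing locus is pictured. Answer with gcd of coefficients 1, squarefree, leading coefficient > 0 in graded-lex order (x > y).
(a) deg p = 2. The shape is more complex than any degree-1 curve.
(b) Observable constraints: every point of the x-axis in the box is on the curve; it crosses the y-axis at the gridline y = 0.
(c) Fitting integer coefficients to these (and the overall shape) gives p.

3*x*y + y^2 - 3*y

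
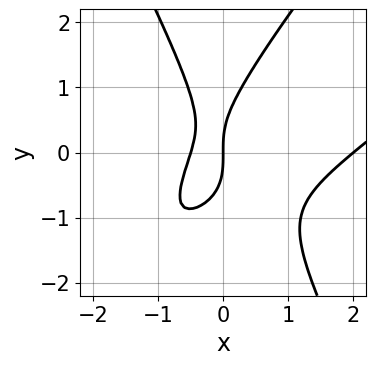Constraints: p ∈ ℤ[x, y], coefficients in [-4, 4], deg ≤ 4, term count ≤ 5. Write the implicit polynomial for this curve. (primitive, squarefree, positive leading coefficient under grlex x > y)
2*x^3 - 3*x^2*y + y^3 - 3*x^2 - 2*x

(a) The degree is 3 — no degree-2 curve has this shape.
(b) Against the integer gridlines: the x-axis gridline crossings are at x ∈ {0, 2}; one y-axis crossing is at y = 0.
(c) Matching integer coefficients to the picture gives p.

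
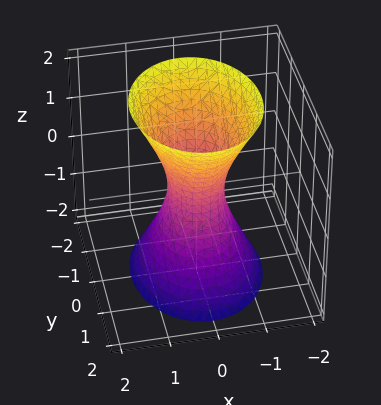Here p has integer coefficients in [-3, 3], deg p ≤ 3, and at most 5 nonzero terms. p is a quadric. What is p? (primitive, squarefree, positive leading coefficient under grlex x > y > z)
3*x^2 + 2*y^2 - z^2 - 1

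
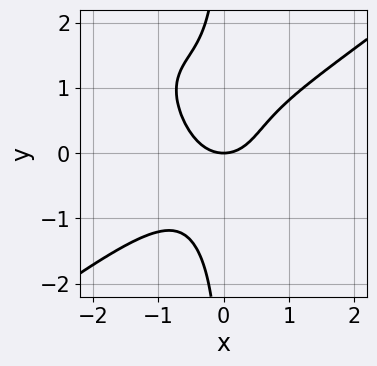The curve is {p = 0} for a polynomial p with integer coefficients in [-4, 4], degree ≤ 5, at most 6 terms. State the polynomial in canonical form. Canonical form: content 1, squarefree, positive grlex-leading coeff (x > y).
x^4 - x^2*y^2 - x*y^3 + x^2 - y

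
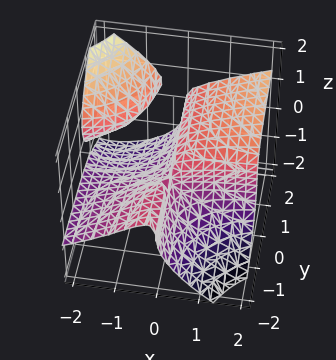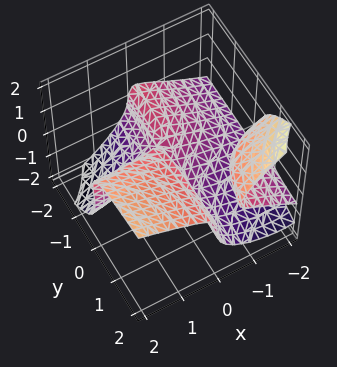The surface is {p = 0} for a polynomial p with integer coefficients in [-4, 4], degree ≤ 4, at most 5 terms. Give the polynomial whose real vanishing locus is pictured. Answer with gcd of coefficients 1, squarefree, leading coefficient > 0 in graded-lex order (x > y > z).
2*x^2*y - 3*x*y*z - 3*z^3 + 2*x*y + x

1. The picture has 2 separate pieces. They look like related sheets of one shape, so recover p as a whole.
2. deg p = 3. The shape is more complex than any degree-2 surface.
3. Reading off the gridlines: the visible y-axis segment lies entirely on the surface; it crosses the z-axis at the gridline z = 0.
4. The integer polynomial consistent with all of this is the stated p.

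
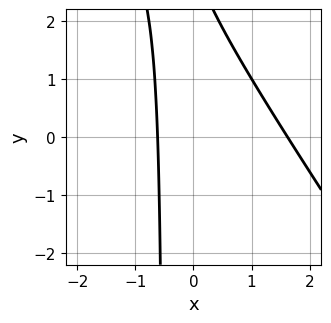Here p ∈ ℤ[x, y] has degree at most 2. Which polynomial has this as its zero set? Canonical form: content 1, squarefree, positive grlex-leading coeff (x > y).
3*x^2 + 2*x*y - 3*x + y - 3

deg p = 2. No degree-1 curve has this shape.
From the visible intercepts: it misses every integer gridline on the y-axis.
Fitting integer coefficients to these (and the overall shape) gives p.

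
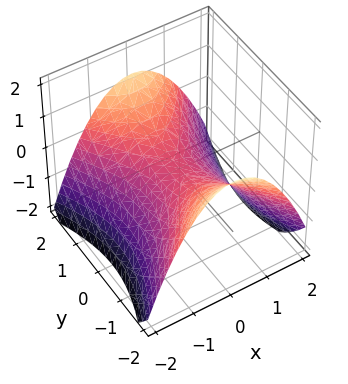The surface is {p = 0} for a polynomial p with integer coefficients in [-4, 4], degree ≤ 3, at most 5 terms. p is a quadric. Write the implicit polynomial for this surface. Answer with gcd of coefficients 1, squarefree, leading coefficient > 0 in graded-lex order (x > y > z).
First, deg p = 2. A hyperbolic paraboloid; a quadric.
Then, symmetries: mirror symmetry x ↦ −x ⇒ only even powers of x; mirror symmetry y ↦ −y ⇒ only even powers of y.
Next, from the visible intercepts: one z-axis crossing is at z = 0; one x-axis crossing is at x = 0; it crosses the y-axis at the gridline y = 0.
Finally, putting this together gives p.

2*x^2 - y^2 + 3*z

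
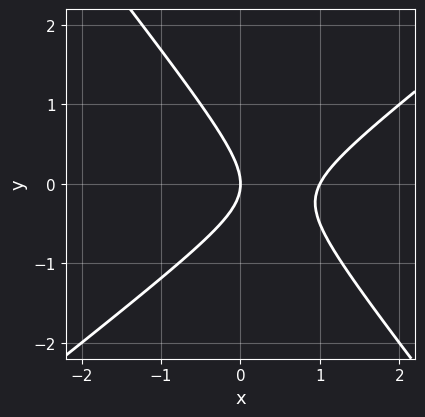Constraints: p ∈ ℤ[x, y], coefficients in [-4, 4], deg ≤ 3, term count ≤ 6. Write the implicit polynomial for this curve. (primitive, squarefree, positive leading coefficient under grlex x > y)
2*x^2 - x*y - 2*y^2 - 2*x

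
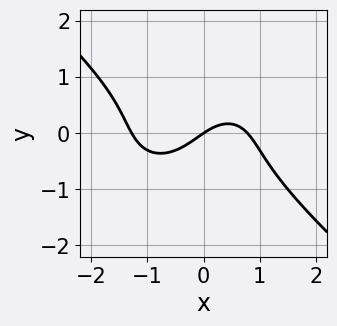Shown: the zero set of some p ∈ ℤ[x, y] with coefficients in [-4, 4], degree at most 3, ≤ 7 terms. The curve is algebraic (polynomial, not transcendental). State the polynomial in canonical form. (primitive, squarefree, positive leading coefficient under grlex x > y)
Degree: no degree-2 curve has this shape, so deg p = 3.
Reading off the gridlines: it meets the x-axis at x = 0 (among the integer gridlines); one y-axis crossing is at y = 0.
Solving for integer coefficients yields p as stated.

2*x^3 + 3*y^3 + x^2 - 2*x + 3*y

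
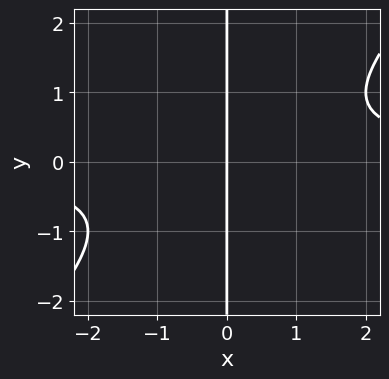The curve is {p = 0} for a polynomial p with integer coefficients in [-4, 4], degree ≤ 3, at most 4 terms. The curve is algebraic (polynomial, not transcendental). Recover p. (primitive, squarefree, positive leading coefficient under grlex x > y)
x^2*y - x*y^2 - x

deg p = 3.
Checking where it meets the axes: every point of the y-axis in the box is on the curve; it crosses the x-axis at the gridline x = 0.
Fitting integer coefficients to these (and the overall shape) gives p.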